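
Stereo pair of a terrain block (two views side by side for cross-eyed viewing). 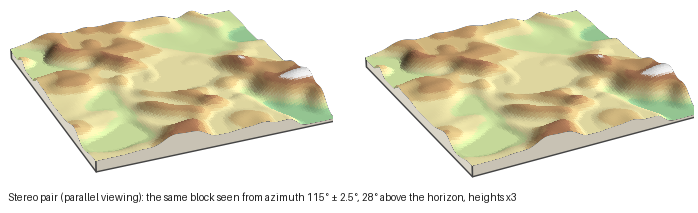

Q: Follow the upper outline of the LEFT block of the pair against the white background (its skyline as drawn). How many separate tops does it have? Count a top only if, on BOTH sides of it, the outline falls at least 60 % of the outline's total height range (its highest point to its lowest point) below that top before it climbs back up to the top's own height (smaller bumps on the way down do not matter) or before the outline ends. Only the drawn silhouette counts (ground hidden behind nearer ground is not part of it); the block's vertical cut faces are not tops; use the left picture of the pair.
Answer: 0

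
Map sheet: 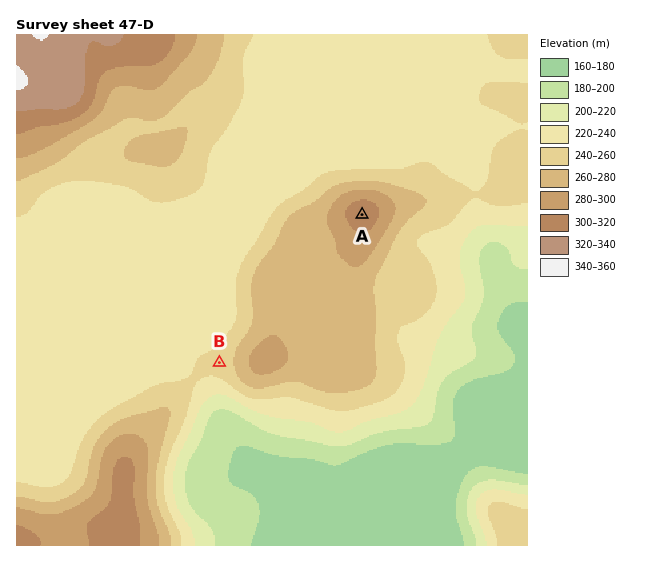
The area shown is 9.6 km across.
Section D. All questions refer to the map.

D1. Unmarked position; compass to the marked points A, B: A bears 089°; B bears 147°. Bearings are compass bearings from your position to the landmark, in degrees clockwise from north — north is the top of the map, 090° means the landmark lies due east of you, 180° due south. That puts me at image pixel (126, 219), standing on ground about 240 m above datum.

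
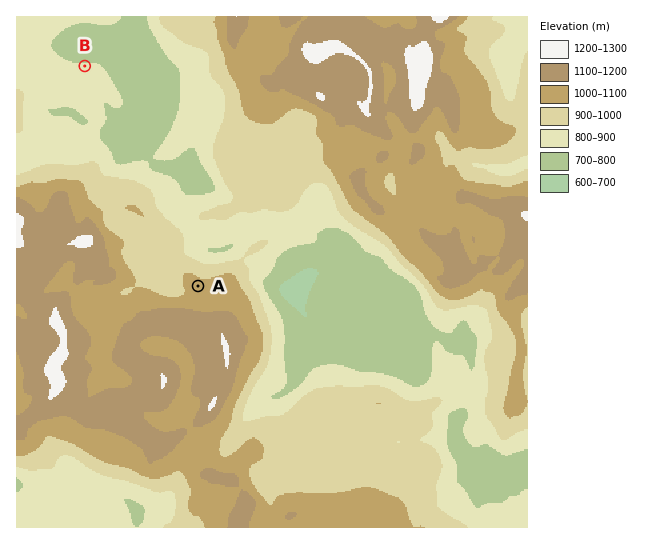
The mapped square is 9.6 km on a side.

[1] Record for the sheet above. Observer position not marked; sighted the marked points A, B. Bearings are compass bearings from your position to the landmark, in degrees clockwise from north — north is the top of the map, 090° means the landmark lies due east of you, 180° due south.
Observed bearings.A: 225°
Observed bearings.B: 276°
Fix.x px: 386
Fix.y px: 98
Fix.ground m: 1100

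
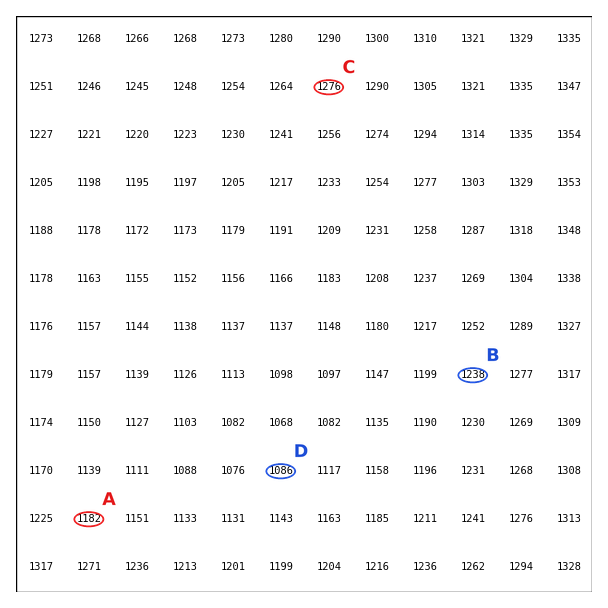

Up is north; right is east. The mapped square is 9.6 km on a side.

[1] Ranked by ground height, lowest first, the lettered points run D A B C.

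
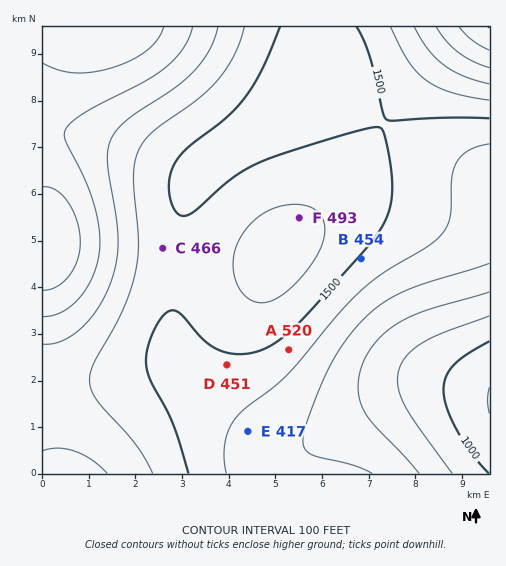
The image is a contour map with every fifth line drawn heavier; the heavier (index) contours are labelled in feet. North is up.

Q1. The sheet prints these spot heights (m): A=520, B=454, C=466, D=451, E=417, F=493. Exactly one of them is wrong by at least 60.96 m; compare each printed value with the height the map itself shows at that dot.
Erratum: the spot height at A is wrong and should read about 444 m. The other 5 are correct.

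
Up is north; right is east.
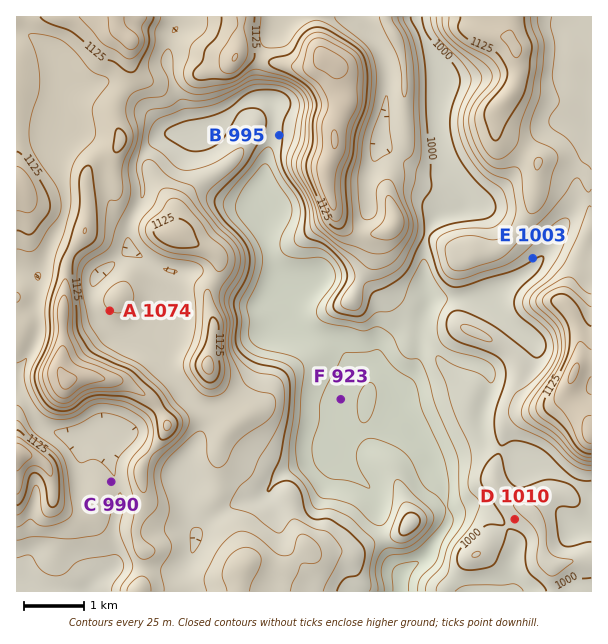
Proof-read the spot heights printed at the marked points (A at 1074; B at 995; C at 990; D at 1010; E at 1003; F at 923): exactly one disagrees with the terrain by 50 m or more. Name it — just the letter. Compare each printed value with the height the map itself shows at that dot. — C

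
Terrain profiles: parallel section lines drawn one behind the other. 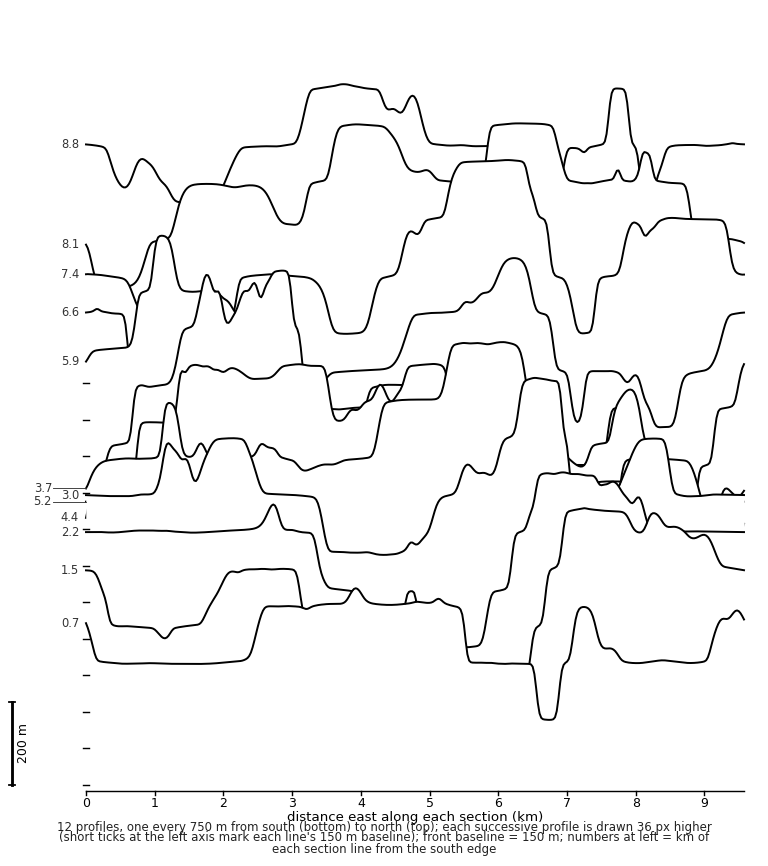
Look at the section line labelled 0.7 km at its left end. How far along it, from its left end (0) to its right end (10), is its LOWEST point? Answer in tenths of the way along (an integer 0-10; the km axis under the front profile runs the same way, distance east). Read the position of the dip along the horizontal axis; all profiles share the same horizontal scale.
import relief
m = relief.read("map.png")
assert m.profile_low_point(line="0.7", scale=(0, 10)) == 7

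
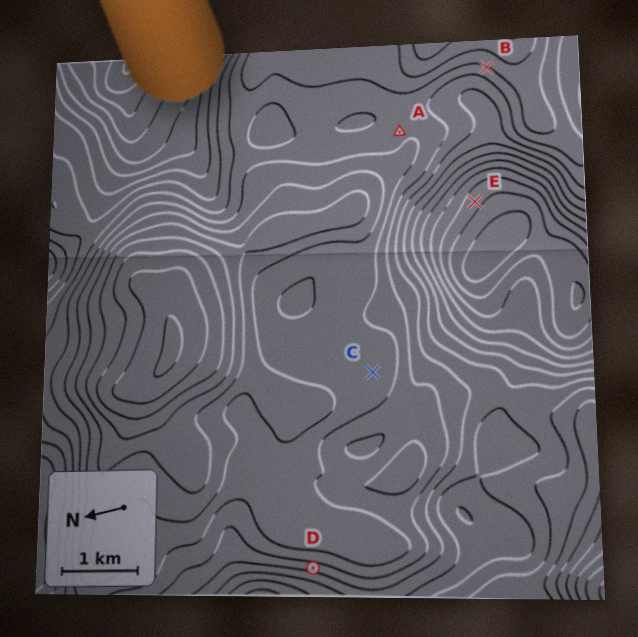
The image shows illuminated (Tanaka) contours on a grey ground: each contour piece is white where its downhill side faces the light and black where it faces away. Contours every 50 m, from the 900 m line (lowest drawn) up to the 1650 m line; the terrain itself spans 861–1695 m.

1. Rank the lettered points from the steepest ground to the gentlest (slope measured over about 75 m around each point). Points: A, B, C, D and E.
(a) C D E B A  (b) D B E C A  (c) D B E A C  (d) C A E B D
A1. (c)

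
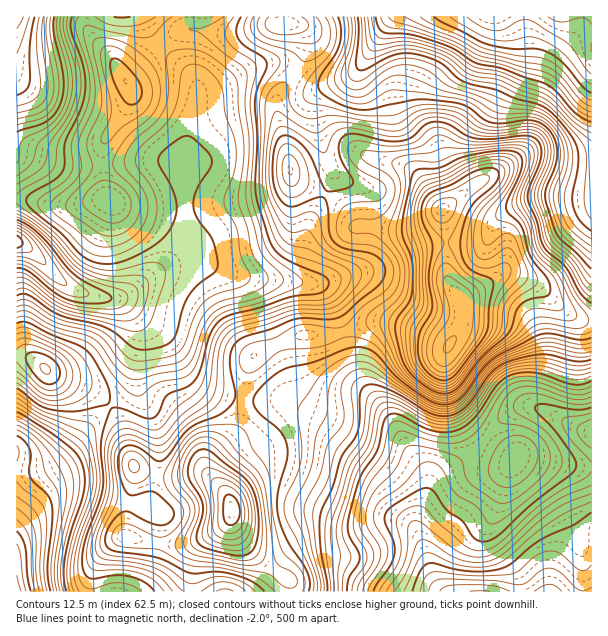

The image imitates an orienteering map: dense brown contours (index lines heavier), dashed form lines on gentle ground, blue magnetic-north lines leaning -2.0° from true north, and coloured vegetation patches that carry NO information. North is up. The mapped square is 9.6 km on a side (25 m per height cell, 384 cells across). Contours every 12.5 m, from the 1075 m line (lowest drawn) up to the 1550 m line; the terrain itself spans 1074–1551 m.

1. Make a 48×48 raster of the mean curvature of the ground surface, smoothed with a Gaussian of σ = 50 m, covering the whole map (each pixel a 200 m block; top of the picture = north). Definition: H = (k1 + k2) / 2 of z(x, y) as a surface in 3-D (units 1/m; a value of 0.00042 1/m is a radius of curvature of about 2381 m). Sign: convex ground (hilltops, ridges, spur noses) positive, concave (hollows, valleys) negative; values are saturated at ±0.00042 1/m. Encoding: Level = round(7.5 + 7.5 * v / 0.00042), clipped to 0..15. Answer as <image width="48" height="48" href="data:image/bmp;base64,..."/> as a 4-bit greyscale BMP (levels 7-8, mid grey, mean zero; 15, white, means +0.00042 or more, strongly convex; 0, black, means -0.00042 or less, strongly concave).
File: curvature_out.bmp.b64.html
<image width="48" height="48" href="data:image/bmp;base64,Qk32BAAAAAAAAHYAAAAoAAAAMAAAADAAAAABAAQAAAAAAIAEAAATCwAAEwsAABAAAAAAAAAAAAAAABEREQAiIiIAMzMzAERERABVVVUAZmZmAHd3dwCIiIgAmZmZAKqqqgC7u7sAzMzMAN3d3QDu7u4A////AGd53qZURXm4QSR67/x1VVZ2QzM0eqdnmmd5zaZERWiGRGiazthFiHiFRniIiIdnmld4rcl3eIiHaLuYm5VZy6qFR6u6hmZnmkZni97cy6q7qsyWeYVpqqqFWKvLllVnmlVWec/+yoi93cuGeZZmZ4hkaJm8uGVniXZWZ53adTNq3/x1aIdlRWZEeYeauXZmd3ZVZou3VkEUr/10RneHVFVViYd4qoZlZodlVGm3ZkQjn/xkVnioVGd2eId4mph2Z5h2VEeqZXh4z/pleImpVGiHZ4iImqmHiZmGUzbOtmnN7admiImoVGiHZ4mZqqmZmoh2REjv51net1RnmYmYZWd3ZniIqqmZqlVVVVn/xTjepTVomYiIiHZlVmZnmqqpmCNXhmndgyfOpmeJmHeKuWRFVmVWiruoZTV4l1epUzaal4iIiHebuUI1ZmVFeal1Q1iYmGaHRFZ3eIh3d3ibtzAkeYYzVmVDRlq5iHd2VndmeIdnd4iZliAlnchCNDM0elrcmImHeZhmaJhmeIh3ZCNHz/pBIzNXq2v+mJmHiqhmeZl2eIh1Q0aL//xAATRoqp3+qJl1eIZWirqHZ4h1RGi+//1gATVomt78mZhlVlRGm8uod3iHVWit//+lNFVnm+2oiqllZlRHrMy6mZmZdmaL3e/rqpZXrNp2irqHd2VXrLuqvMu6mHiau73t3Kdovtl3mph3eHZXmqmZvcuZqpmpiKzJiHeL7tqHZUM1eYdmeHZnmoZoqodlV6y2RFet2+yDAAATaZh2ZlRFZUI2mHVEet64ZVi9lftAATVUV4h3ZUREQzI0ZlQ2v9uqqYrMcvgAOKqXVnd3dlVURWUzRUM237ZozLzcg7ICrcqYdnd3d3d3iHZlVEM2vaQlvaiahBAXzLqYd3d3d3eJuXiqhmZmmpYkrZQ2dQB6qZmZh3d3dmZ6yWjNuYiImac0nsYjVSjLmImqh3d3dlVquEasuXaKy6czjulTRc7sqZm7l2d3d2V6t0WKmGR8/shDWahTRe7LuqvLl2d3iHaLyWeIh0Jc/9uFVEQzVqmIiau6hmd3d2aM7Id2ZTFKy87sp0IjVndlZ4mHZmd3dkWN/IZVVVR6dY7//YZVVlVVVohlVnd3ZUR9/HVGmqvKUlrv/9qHZXd3iap1Vmd3dUN9/HRq3cu4ZWaL//64ZrmJq7uXVWZ3dkR96WWN2oZXm5VFi//YeLl4mquodmZ3dkSMt1asp2NI3aYxJs/IeHZFiZmaqHZnh1ashWiZdmVqy6hTJIuWVVQ0aIiaunZndlfMhWiGRXdoh5qGZnmGQ1Q0Z4iruoZmdlfNlmdkRphmVXiJmHiYVFVFZ4q7qXZmZlWbqXZCN6qHd2Z6uGiYZGZmZ5zaiHZVZmRXiZhSFay6u5Zpp2eYZGZmaL3Id3Zmd3VEV6umInzMzLdWZVeHZmZmi92nZ3iIiYh3ZpzaUUm6mIZERGh2d1Z4zrh3eJqpmZvMuqzcgyV2VVVEVoh2iVeL/5VXiKu5iJz//tzMlSNDI0RVaJhnmw=="/>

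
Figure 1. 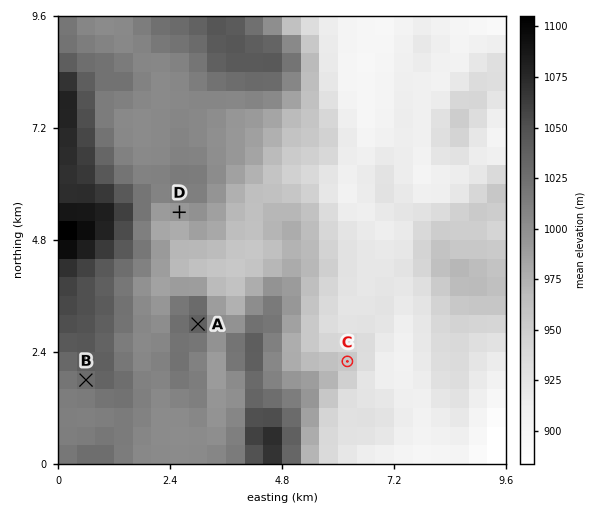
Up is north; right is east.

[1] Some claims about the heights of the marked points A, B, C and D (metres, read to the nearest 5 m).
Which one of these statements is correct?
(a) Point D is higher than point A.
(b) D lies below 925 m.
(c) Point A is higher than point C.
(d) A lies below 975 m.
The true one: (c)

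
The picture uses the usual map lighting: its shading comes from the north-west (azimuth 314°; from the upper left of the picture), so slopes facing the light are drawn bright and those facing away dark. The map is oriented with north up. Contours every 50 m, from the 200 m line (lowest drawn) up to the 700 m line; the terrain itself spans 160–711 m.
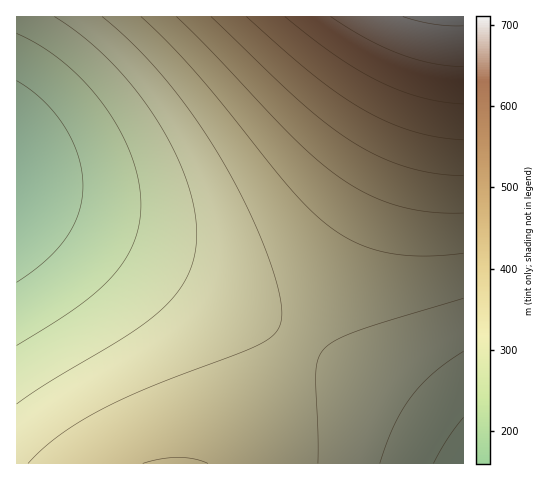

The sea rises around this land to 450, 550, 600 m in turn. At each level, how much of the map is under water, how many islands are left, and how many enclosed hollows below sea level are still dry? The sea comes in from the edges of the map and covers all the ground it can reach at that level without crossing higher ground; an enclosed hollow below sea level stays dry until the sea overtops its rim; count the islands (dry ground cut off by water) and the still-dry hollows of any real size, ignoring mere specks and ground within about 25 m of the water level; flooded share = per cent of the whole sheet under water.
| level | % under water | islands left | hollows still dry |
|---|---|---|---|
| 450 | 82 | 0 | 0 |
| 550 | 91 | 0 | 0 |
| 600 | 95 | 0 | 0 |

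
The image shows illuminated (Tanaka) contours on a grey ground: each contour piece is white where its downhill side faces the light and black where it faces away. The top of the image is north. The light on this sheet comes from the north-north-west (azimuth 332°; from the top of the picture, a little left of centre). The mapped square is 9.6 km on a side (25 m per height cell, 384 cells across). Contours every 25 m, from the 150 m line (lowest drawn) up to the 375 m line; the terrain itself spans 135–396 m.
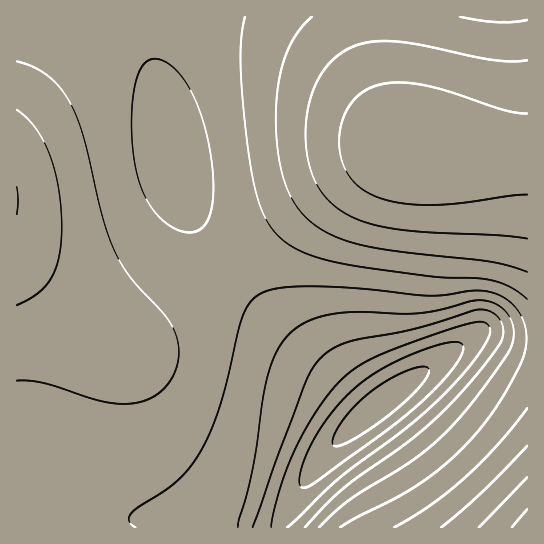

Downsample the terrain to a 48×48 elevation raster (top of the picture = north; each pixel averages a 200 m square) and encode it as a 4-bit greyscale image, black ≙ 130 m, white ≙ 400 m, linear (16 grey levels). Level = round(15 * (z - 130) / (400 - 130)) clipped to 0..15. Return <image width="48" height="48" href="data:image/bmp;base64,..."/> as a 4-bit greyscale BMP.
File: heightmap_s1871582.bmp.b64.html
<image width="48" height="48" href="data:image/bmp;base64,Qk32BAAAAAAAAHYAAAAoAAAAMAAAADAAAAABAAQAAAAAAIAEAAATCwAAEwsAABAAAAAAAAAAAAAAABEREQAiIiIAMzMzAERERABVVVUAZmZmAHd3dwCIiIgAmZmZAKqqqgC7u7sAzMzMAN3d3QDu7u4A////AJiIiIiIiIiIiId2VERFZ4iJmaqqu8zd3piIiIiIiIiIiId2VENEVniIiZmqq7zN3pmIiIiIiIiIiId3ZUMzRWd4iImZqrvM3ZmIiIiIiIiIiId3ZUMzNFZ3eIiZmqu8zZmYiIiIiIiIiId3ZkMyM0Vmd3iImaq7zJmZmIiIiIiIiIh3ZlQyIjRWZ3eIiZqrvJmZmZmZmZiIiIh3dlQyIiNFVmd4iJmqu5mZmZmZmZmYiIh3dmVDIRIzRWZ3eImaq5mZmZmZmZmZiIh3dmVDIRESNFVnd4iZqpmZmZmZmZmZmIh3dmVUMhERI0VWZ3iJmpmZmZmZmZmZmIiHdmZUMhEAEjNFZ3iJmZmZmZmZmZmZmYiHdmZVQyEQARI0VneImZmZmZqqqpmZmYiHd2ZVRDIRABEjRWd4iZmZqqqqqqqZmYiHd2ZVVEMiERESNFZ4iaqqqqqqqqqZmZiHd2ZlVUQzIRESI0VniKqqqqqqqqqpmZiId2ZlVVRDMiIRI0VneKqqqqqqqqqpmZiId3ZmVVVURDMiIjRWeKqqqqqqqqqpmZiId3dmZlVVVUQzMzNFeKqqqqqqqqqZmZiIh3d2ZmZmZVVUQzNFaKqqqqqqqqqZmZiIh3d3dmZmZmZmVURFeLu6qqqqqqmZmZiIiId3d3d3d3d3ZmVmibu7qqqqqpmZmZiIiIiId3d3iIiIh3d4mbu7uqqqqZmZmZiIiIiIiIiIiImZmYiZmru7uqqqmZmZmYiIiIiImZmZmZmZmZqqqsu7uqqqmZmZiIiIiZmZmZmaqqqqqqq7u8u7uqqpmZmYiIiJmZmZqqqqqru7u7u7u8y7uqqpmZiIiIiJmZmqqqu7u7u7zMzMzMy7uqqZmYiIiIiZmZqqu7u8zMzMzMzMzMy7uqqZmYiIiIiZmaqru8zMzd3d3d3d3cy7uqqZmIiIiIiZmqq7vMzd3d3d3d3d3cy7uqqZmIiIiIiZmqu7zN3d3u7u7u7d3cy7uqmZiIiIiIiZmqu8zd3u7u7u7u7u7sy7uqmZiIiIiIiZqru8zd7u7u7u7u7u7sy7qqmZiIiIiIiZqrvM3d7u7////u7u7su7qqmZiIiIiIiZqrvM3e7u/////+7u7su7qpmYiIiIiIiZqrvM3e7u/////+7u7ru6qpmYiIiIiImZqrvM3e7u/////u7u7ru6qpmYiIiIiImZqrvM3e7u////7u7u7ruqqpmYiIiIiImZqrvM3e7u7u7u7u7u7rqqqZmYiIiIiImaqrvM3d7u7u7u7u7u7aqqmZmYiIiIiImaqrvM3d3u7u7u7u3d3aqqmZmIiIiIiJmaqrvMzd3e7u7u3d3d3aqpmZmIiIiIiJmaqru8zd3d3d3d3d3d3ZmZmZmIiIiIiJmaqru8zN3d3d3d3dzMzJmZmZiIiIiIiZmaqru7zMzd3d3MzMzMzJmZmYiIiIiIiZmaqqu7zMzMzMzMzMzMzJmZiIiIiIiIiZmaqqu7u8zMzMzMy7u7u4iIiIiIiIiIiZmZqqq7u7vMzLu7u7u7uw=="/>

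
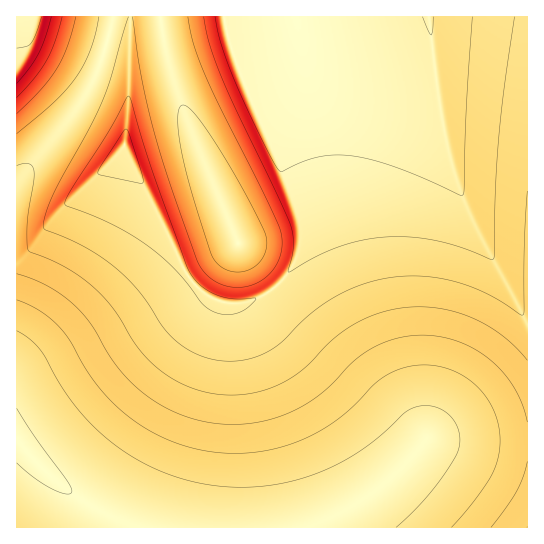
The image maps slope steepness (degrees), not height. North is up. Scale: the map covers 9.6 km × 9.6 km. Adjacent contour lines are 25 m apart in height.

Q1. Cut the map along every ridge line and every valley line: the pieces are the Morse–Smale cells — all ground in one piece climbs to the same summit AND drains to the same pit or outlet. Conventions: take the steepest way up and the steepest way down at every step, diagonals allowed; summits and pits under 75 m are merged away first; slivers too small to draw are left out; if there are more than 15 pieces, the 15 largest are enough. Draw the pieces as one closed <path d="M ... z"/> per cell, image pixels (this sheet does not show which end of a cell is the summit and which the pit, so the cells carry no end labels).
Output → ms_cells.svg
<path d="M527 16l-413 0-11 42-15 33-24 35-48 59 0 254 15 18 40 36 42 24 5 11 189 0 40-19 22-13 18-15 39-40 101 0z"/><path d="M461 440l-35 1-39 40-18 15-22 13-39 18 219 1 1-86z"/><path d="M113 16l-97 1 1 167 47-58 24-35 15-33z"/><path d="M17 440l0 88 100-1 0-4-4-6-26-13-37-28z"/>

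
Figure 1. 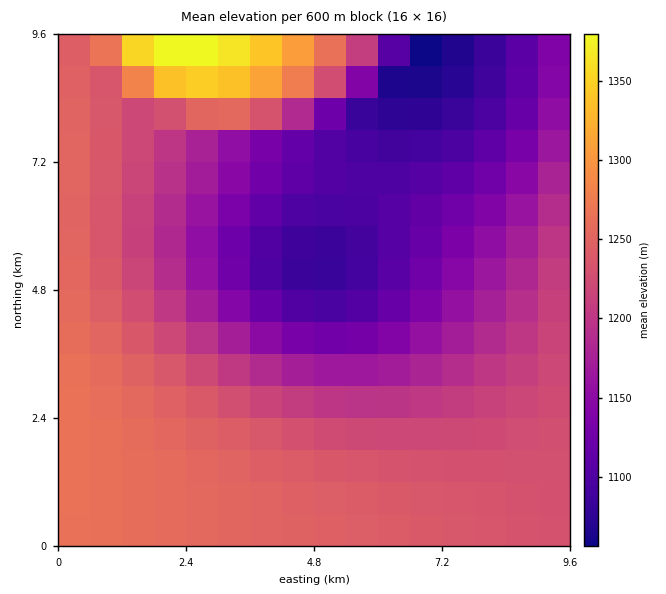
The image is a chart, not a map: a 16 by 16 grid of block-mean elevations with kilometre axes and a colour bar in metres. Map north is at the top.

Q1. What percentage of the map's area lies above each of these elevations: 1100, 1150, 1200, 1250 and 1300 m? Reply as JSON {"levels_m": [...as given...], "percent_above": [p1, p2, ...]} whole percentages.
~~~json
{"levels_m": [1100, 1150, 1200, 1250, 1300], "percent_above": [89, 71, 54, 20, 4]}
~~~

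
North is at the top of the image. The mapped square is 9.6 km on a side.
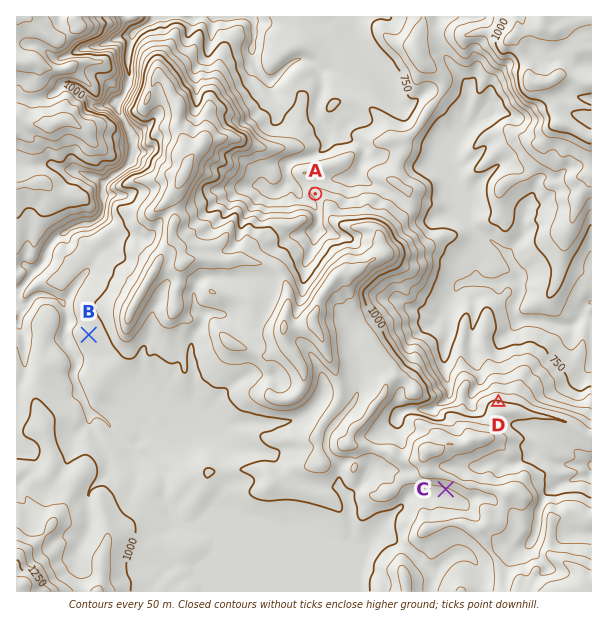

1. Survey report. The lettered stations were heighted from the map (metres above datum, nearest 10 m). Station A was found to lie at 870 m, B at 980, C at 1040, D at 1010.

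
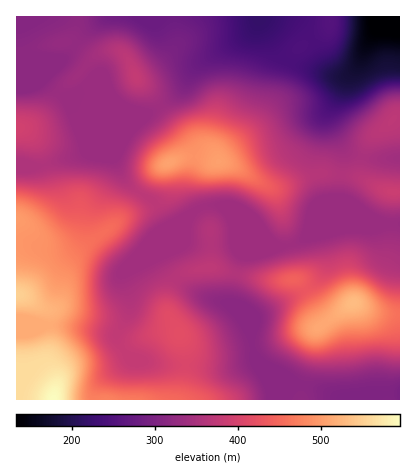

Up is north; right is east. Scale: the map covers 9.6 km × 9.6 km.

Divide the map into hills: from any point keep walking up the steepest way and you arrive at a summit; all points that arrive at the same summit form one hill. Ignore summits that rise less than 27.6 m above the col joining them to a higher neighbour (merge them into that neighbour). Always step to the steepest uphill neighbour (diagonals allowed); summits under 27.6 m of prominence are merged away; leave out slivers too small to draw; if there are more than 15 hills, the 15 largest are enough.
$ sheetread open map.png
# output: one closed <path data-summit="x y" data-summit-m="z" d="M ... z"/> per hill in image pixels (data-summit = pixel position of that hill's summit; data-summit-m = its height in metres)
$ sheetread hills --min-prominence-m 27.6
<path data-summit="54 400" data-summit-m="595" d="M218 205l-16 2-8 4-48 51-23 12 0 6 6 16 0 14-4 10-9 14-56-9-44 0 0 75 384 0 0-7-36 1-24 4-22-9-20-5-12-9-24-12-7-7-4-20-19-32 3-28 7-21 20-8 17-1-9-6-12-18z"/><path data-summit="168 162" data-summit-m="507" d="M262 16l-3 2-3 8-10 9-48 30-15 23-9 9-26 17-20-5-36-15-22 0-6 1 0 3 43 44 19 40 30 22 12 21 20-7 14-11 16-2 36 15 18 21 6 5 10 0 50-22 46 0-26-18-18-8 3-44-11-26-3-16 20-38-15 2-50-17-6-7-15-24-2-4z"/><path data-summit="354 302" data-summit-m="531" d="M400 224l-62 0-50 22-26 1-20 8-7 21-3 28 19 32 4 20 7 7 24 12 12 9 14 3 28 11 12-3 48-2z"/><path data-summit="16 294" data-summit-m="551" d="M102 137l9 21-1 12-9 20-18 20-6 26-11 10-14 3-30-7-6 0 0 83 44 0 56 9 9-14 4-10 0-14-6-16 0-6 23-12 43-44-21 7-12-21-30-22-19-40z"/><path data-summit="136 76" data-summit-m="380" d="M260 16l-152 0-20 14-9 8-8 14-9 8-36-4 14 14 3 8 21 18 6-2 22 0 36 15 20 5 26-17 9-9 15-23 48-30 10-9z"/><path data-summit="16 128" data-summit-m="395" d="M22 53l-6 3 0 108 26 2 42-14 1-6-17-44-6-8-19-16-3-8z"/><path data-summit="394 192" data-summit-m="387" d="M336 134l7 20-3 44 18 8 24 17 18 1 0-66-28 1-16-4-13-9z"/>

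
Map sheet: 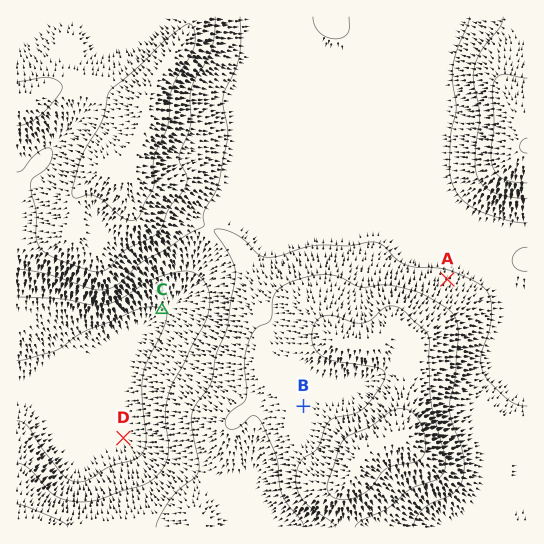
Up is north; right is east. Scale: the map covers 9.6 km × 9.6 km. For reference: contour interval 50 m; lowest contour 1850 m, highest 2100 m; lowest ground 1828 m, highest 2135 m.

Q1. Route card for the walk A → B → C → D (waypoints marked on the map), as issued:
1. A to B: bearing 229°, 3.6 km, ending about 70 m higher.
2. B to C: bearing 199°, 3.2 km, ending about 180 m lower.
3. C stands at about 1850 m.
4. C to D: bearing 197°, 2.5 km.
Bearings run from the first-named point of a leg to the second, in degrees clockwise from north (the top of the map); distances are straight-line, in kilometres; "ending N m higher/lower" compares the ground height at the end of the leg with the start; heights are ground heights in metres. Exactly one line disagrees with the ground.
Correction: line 2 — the bearing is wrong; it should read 304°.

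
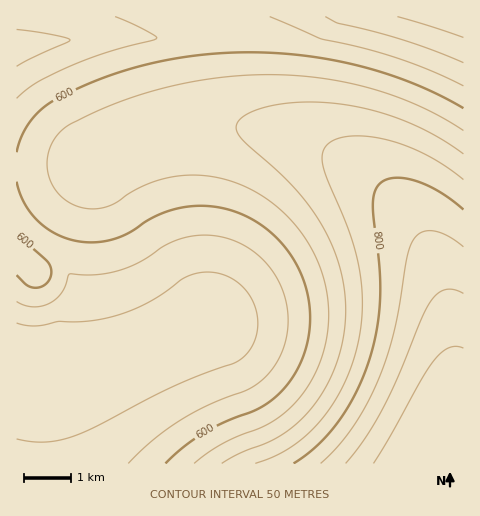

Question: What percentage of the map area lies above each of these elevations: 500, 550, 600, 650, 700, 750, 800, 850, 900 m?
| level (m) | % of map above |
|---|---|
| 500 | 86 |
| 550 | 71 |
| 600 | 57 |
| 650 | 43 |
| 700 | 27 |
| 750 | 20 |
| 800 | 14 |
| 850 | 9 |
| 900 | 6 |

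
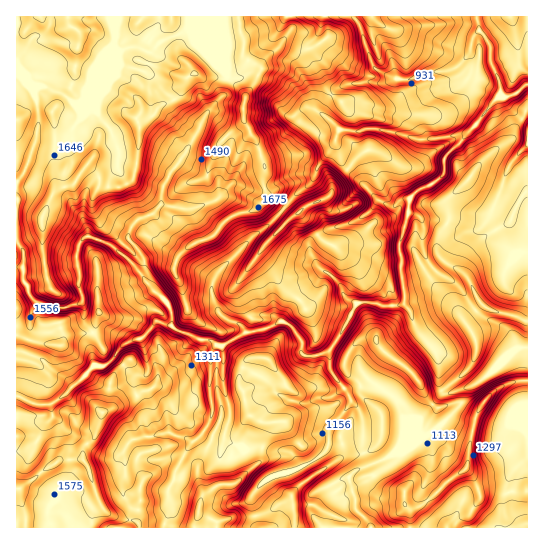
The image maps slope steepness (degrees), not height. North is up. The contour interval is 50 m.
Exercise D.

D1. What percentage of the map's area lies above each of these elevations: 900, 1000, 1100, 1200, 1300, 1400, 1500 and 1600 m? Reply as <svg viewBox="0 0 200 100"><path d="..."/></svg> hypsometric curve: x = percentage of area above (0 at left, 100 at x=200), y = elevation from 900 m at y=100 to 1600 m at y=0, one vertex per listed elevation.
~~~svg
<svg viewBox="0 0 200 100"><path d="M190 100l-17-14-19-15-32-14-21-14-24-14-21-15-19-14"/></svg>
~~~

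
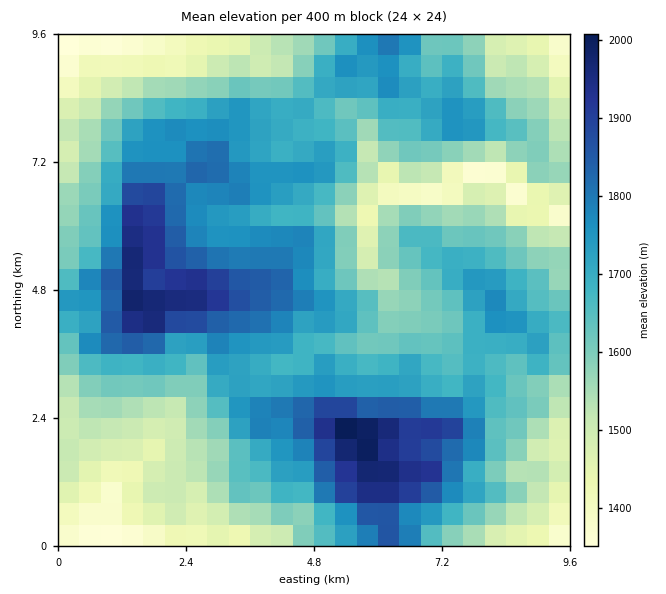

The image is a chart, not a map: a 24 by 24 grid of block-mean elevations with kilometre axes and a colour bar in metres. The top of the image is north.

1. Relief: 1330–2040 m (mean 1650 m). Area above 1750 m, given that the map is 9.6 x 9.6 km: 24.6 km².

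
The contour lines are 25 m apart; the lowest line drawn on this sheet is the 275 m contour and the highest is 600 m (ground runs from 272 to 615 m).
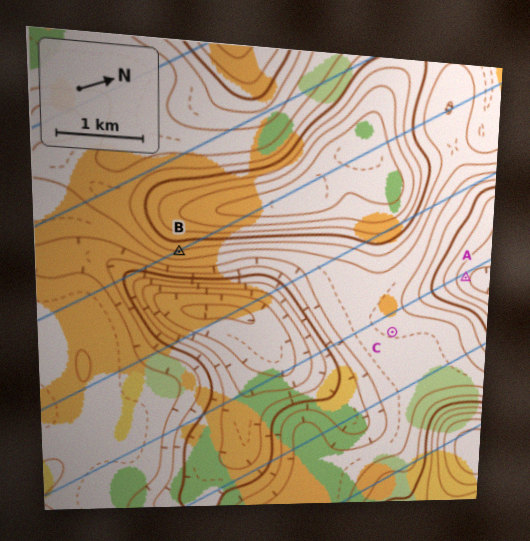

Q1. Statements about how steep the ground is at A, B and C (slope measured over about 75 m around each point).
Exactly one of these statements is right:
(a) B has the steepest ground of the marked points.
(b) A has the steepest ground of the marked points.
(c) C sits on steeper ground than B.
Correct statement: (a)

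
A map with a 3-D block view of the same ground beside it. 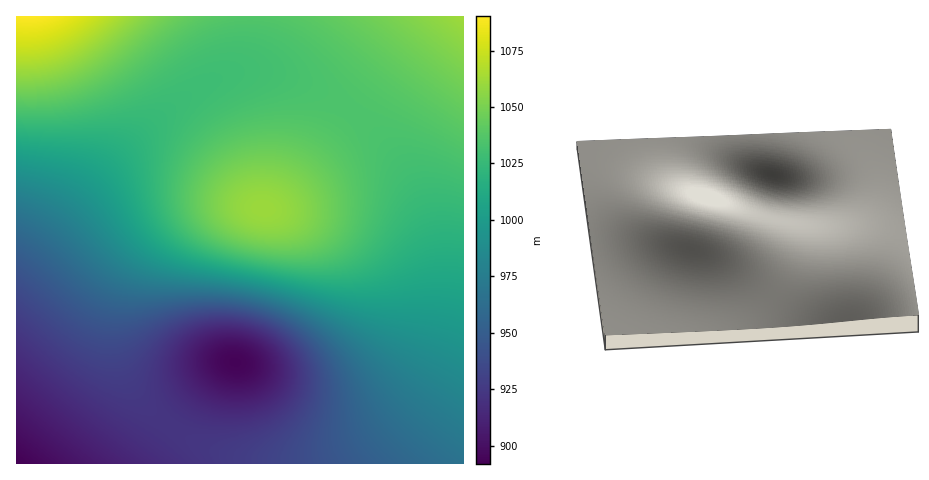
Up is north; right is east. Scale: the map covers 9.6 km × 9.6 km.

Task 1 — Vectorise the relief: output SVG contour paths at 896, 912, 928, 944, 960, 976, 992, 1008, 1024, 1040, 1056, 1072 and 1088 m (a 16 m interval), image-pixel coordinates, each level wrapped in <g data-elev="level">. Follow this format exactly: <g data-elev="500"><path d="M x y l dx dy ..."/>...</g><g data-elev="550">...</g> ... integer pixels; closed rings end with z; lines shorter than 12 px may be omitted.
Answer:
<g data-elev="896"><path d="M17 445l22 18"/><path d="M232 374l-5-2-5-4-2-6 0-5 4-3 5-3 7 0 6 2 7 7 1 8-7 5z"/></g><g data-elev="912"><path d="M234 406l-17-2-15-7-11-9-8-12-2-13 3-12 8-10 12-7 10-3 11-1 24 3 10 4 10 7 7 7 5 9 2 8 0 9-4 8-5 7-8 6-10 5-11 3z"/><path d="M17 377l56 45 54 41"/></g><g data-elev="928"><path d="M17 317l39 31 22 15 21 11 17 4 9-1 7-4 22-27 13-12 13-8 14-5 21-4 22 1 21 6 19 9 15 12 9 15 5 15-2 16-6 14-10 12-42 34-3 5 0 7"/></g><g data-elev="944"><path d="M17 268l58 44 14 7 14 5 10 2 12-1 56-15 35-3 20 1 19 4 18 7 16 8 13 9 10 11 8 11 6 14 4 25-4 45 2 11 5 10"/></g><g data-elev="960"><path d="M17 230l28 17 46 36 24 12 24 4 61-2 34 2 35 8 32 14 20 14 16 16 14 20 19 39 9 15 16 17 26 21"/></g><g data-elev="976"><path d="M17 198l23 10 19 11 15 12 34 31 11 8 13 6 26 7 60 5 33 5 33 9 30 13 35 21 58 48 56 39"/></g><g data-elev="992"><path d="M17 172l38 11 22 11 17 14 33 40 13 10 14 7 24 7 68 11 41 10 91 32 57 18 28 11"/></g><g data-elev="1008"><path d="M17 148l59 9 14 4 11 6 8 7 7 8 20 39 12 16 18 14 23 10 125 27 34 6 31 0 55-9 15 1 14 3"/></g><g data-elev="1024"><path d="M17 125l37 2 69-5 11 1 9 3 6 6 4 9 2 45 3 18 5 13 8 12 12 12 17 9 23 8 33 7 55 8 18 0 17-2 15-6 13-8 33-33 14-10 10-4 9-1 23 4"/></g><g data-elev="1040"><path d="M274 255l18 1 15-2 13-3 10-5 9-8 6-10 4-12 1-14-1-14-5-14-7-13-9-10-12-9-12-5-16-4-15-1-16 1-16 4-14 6-13 8-11 10-8 12-5 13-2 13 2 10 4 11 7 8 9 8 12 6 16 6z"/><path d="M17 102l18 1 20-2 20-5 20-8 25-14 56-41 29-16"/><path d="M309 17l25 16 68 52 61 42"/></g><g data-elev="1056"><path d="M264 231l16 0 12-6 6-8 0-11-6-12-11-8-14-5-15 1-10 4-8 7-4 8-1 8 5 8 7 6 10 5z"/><path d="M17 79l14 0 15-2 29-10 27-17 41-33"/><path d="M426 17l37 29"/></g><g data-elev="1072"><path d="M17 52l19 0 20-6 21-11 26-18"/></g><g data-elev="1088"><path d="M17 20l16 1 19-4"/></g>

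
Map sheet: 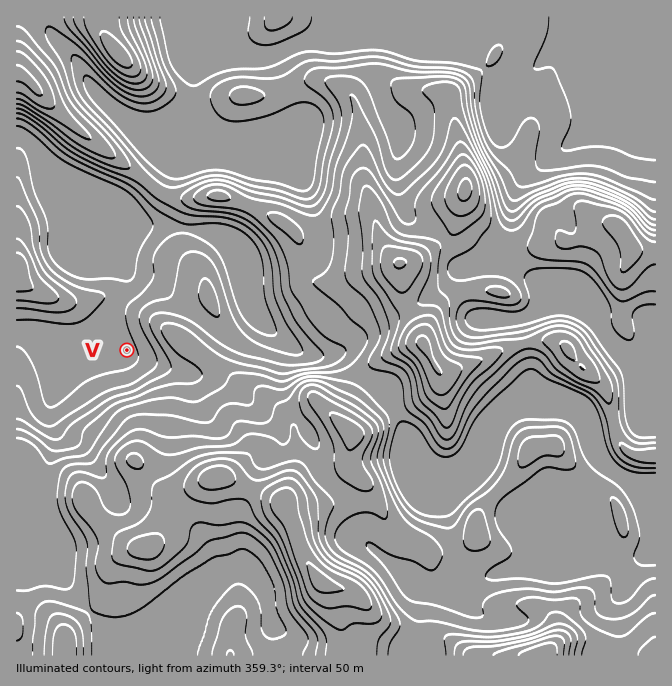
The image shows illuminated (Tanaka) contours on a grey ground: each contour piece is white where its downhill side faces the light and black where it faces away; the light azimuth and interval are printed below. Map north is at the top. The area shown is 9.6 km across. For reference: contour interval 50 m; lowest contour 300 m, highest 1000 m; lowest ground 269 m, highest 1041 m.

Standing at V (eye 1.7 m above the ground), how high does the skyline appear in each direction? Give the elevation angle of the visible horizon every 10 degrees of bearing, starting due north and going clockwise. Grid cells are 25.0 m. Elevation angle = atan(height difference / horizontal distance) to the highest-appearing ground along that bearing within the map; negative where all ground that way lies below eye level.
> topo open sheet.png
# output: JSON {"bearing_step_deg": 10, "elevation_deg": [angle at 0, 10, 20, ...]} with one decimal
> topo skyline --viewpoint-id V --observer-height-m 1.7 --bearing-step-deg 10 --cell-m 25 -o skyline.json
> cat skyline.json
{"bearing_step_deg": 10, "elevation_deg": [4.3, 3.6, 6.3, 9.1, 11.7, 13.7, 15.0, 15.3, 14.5, 12.7, 10.5, 8.8, 9.3, 11.2, 12.7, 13.8, 14.6, 14.9, 14.6, 12.3, 9.6, 6.7, 6.4, 6.1, 2.8, 2.1, 1.4, 0.5, -0.1, 1.5, 5.3, 5.1, 2.3, 1.2, 4.3, 3.7]}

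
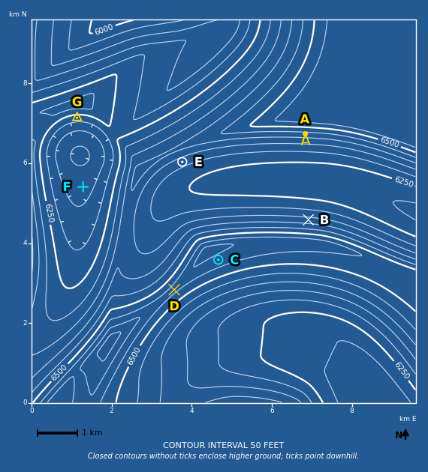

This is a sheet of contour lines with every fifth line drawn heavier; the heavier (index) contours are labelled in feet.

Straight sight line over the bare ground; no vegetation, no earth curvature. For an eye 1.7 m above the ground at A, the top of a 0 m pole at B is in view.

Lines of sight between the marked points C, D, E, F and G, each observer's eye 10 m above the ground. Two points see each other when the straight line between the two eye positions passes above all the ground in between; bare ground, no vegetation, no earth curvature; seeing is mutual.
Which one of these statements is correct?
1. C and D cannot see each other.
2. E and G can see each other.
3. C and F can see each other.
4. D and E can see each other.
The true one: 4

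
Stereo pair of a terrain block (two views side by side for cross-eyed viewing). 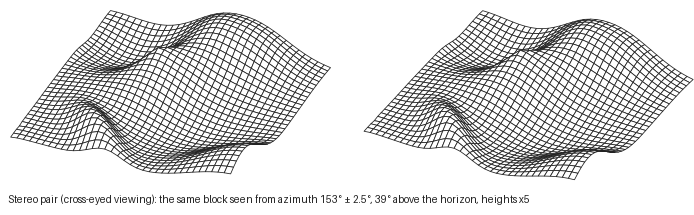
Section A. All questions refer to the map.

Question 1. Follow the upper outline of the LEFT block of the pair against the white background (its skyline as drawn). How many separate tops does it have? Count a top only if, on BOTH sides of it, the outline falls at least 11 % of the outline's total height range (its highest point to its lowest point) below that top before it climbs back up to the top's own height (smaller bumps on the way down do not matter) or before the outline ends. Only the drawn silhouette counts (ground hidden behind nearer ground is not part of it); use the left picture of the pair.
2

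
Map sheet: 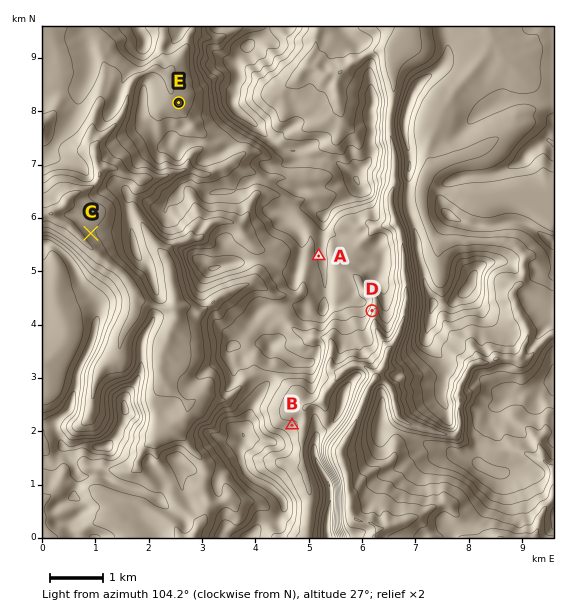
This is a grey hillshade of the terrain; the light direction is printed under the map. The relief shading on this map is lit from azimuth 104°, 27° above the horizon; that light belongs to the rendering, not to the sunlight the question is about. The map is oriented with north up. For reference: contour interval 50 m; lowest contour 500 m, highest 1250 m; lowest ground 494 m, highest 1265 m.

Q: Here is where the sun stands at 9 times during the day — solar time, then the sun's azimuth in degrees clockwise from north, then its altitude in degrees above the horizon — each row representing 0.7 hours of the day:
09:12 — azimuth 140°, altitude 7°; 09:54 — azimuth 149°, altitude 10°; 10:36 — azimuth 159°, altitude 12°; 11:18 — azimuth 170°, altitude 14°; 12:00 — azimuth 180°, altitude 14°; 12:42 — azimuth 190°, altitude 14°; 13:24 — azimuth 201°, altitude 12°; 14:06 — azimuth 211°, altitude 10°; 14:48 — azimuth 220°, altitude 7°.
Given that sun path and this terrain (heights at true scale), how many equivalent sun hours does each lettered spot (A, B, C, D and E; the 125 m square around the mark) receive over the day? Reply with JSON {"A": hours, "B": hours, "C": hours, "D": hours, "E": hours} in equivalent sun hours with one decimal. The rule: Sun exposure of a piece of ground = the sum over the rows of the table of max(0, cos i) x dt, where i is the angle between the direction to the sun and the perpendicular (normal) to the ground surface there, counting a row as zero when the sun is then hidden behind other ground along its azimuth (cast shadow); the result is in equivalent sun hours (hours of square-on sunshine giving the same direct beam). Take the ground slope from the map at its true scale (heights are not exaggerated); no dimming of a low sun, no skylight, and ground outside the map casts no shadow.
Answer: {"A": 1.6, "B": 0.4, "C": 1.0, "D": 2.4, "E": 0.9}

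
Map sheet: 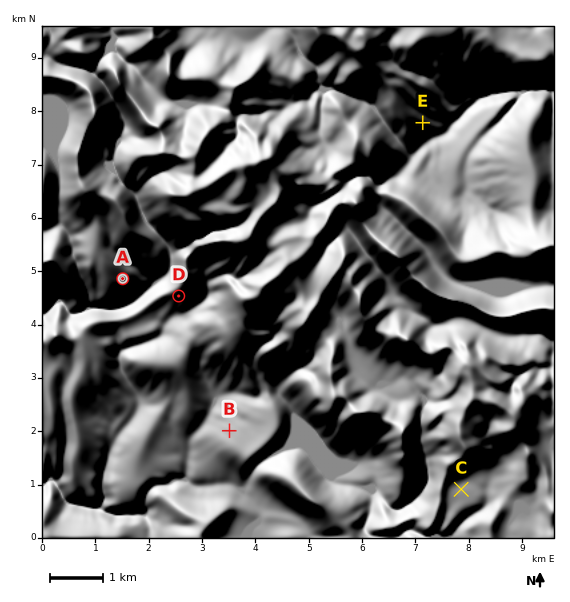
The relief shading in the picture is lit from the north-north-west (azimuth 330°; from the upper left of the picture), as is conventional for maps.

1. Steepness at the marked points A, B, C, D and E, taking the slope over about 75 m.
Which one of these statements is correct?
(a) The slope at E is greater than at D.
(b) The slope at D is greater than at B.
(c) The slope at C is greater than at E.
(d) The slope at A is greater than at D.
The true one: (b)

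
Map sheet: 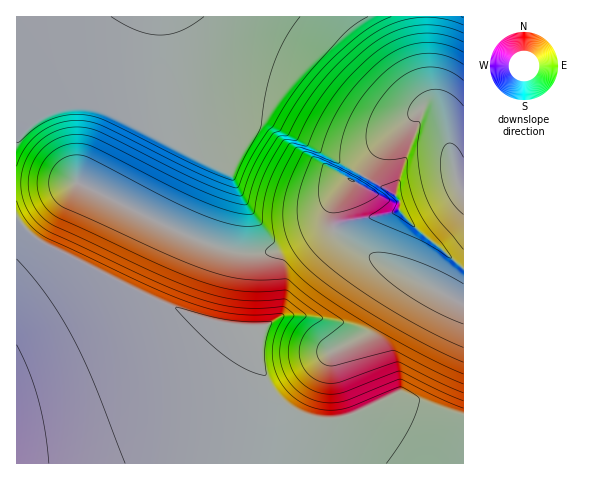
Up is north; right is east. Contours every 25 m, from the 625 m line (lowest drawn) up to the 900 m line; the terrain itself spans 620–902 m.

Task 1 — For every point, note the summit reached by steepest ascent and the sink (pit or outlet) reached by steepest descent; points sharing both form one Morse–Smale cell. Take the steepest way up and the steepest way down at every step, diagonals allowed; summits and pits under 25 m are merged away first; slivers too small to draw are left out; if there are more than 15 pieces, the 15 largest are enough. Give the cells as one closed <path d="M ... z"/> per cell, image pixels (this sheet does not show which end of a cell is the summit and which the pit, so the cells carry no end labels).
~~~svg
<path d="M17 218l0 246 253-1 4-71-6-8-7-17-4-39-44-6-56-21-114-57-11-9z"/><path d="M332 205l-7 18-6 7-41 20-13 3-24 0-21-5-28-10-28 64 17 9 32 11 44 6 3 33 8 23 16 19 22 13 16 4 19-2 20-6 25-13 25 3 52 14 1-112-82-42-34-20-17-18z"/><path d="M161 16l-145 1 0 166 61 0 113 55 29-69-27-21-14-24-11-46z"/><path d="M426 16l-260 0-1 6 4 25 7 23 10 19 13 12 16 9 14 5 36 5 97 54 17-26 40-38 5-2 7 2 7 7 6 9-3-14-10-17-2-10z"/><path d="M165 16l-3 1 2 45 5 29 9 33 14 24 27 21-28 68 43 15 31 1 13-3 41-20 6-7 8-22 14-20 8 2 6-9-96-54-36-5-14-5-16-9-13-12-12-25-6-23z"/><path d="M77 183l-60 1-1 33 16 18 11 9 121 59 27-65z"/><path d="M274 393l-4 52 1 19 193-1 0-46-3-2-61-15-14-1-40 18-24 3-27-8-11-9z"/><path d="M425 108l-12 7-34 33-18 26 34 19 5 8-1 8 2 4 20 20 42 35 1-76-5-4-3-9-11-49-7-13z"/><path d="M362 175l-7 8-6-3-12 16-7 18 0 7 3 8 15 13 21 13 77 41 17 7 1-34-43-36-20-20-2-4 1-8-5-8z"/><path d="M463 16l-36 1 0 39 3 35 14 32 12 56 6 12 2-1z"/>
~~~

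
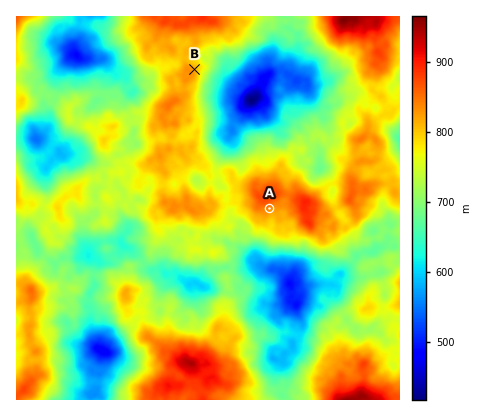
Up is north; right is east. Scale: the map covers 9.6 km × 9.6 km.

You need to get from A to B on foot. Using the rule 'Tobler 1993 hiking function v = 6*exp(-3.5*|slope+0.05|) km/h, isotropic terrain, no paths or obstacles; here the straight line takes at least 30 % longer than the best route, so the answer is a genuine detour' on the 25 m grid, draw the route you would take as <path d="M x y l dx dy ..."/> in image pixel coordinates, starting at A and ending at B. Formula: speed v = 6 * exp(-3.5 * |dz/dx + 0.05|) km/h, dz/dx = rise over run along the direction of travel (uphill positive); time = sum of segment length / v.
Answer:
<path d="M270 208l-8 4-6 0-2-2-8-6 0-2 0-4-2-4-6-4-4-2-8-8-2-2-2-2-4-4-16-32 0-20-6-10 0-10 0-2 0-26-2-2"/>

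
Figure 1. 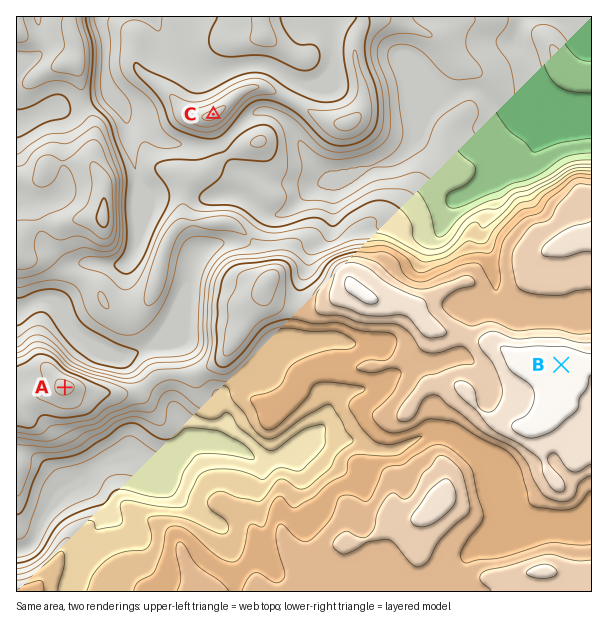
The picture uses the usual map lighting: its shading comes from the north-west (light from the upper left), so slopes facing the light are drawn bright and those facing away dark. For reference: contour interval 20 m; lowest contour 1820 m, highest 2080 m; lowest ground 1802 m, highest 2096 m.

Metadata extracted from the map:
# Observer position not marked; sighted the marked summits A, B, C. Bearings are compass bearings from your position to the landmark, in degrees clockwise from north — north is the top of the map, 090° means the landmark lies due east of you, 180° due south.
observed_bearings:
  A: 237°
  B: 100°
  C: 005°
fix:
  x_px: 197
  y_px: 301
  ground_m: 1915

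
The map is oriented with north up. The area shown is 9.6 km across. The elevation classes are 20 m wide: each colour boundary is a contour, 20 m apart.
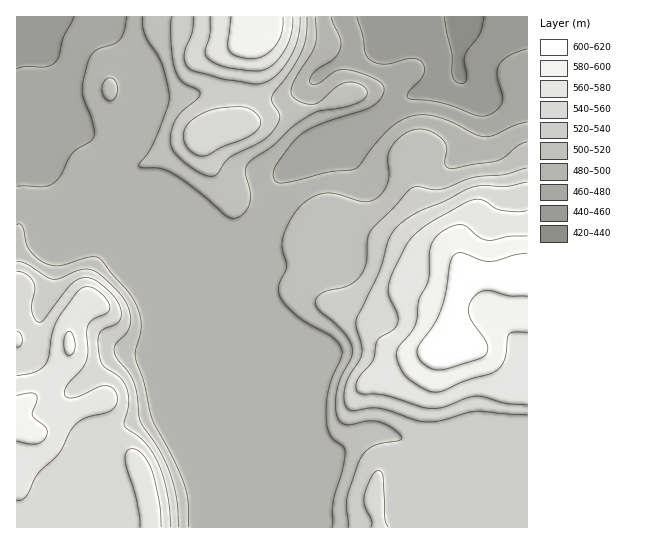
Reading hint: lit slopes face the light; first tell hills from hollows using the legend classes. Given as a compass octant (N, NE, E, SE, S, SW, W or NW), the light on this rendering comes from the NE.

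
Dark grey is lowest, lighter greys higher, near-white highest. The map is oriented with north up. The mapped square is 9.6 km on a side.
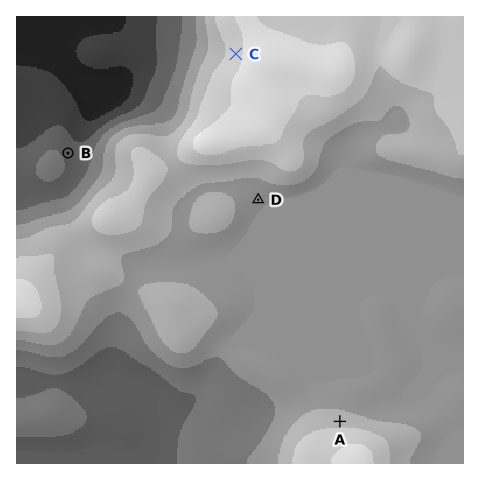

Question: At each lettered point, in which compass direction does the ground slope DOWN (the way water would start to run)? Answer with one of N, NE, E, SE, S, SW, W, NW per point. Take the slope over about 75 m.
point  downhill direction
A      N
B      NE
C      W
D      SE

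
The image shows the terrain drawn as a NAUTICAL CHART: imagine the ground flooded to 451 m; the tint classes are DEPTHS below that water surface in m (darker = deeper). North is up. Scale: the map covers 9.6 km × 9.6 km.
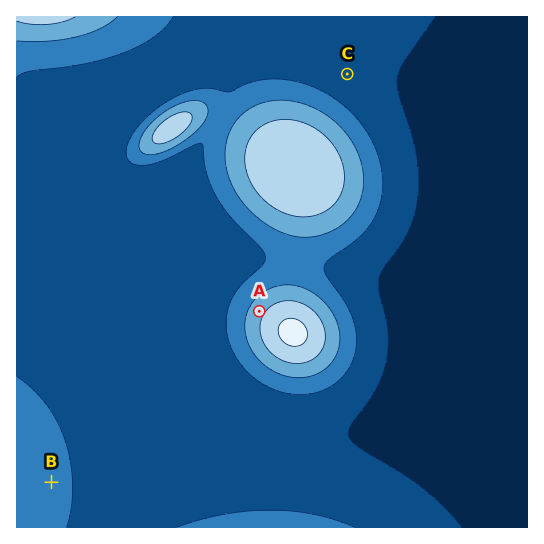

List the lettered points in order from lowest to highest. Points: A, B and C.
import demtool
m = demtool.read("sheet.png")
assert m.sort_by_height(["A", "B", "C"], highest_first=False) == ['C', 'B', 'A']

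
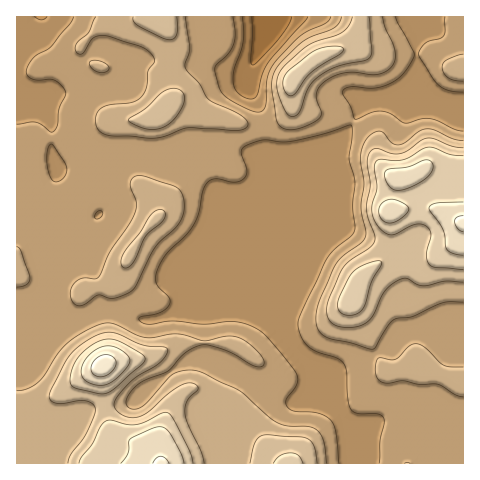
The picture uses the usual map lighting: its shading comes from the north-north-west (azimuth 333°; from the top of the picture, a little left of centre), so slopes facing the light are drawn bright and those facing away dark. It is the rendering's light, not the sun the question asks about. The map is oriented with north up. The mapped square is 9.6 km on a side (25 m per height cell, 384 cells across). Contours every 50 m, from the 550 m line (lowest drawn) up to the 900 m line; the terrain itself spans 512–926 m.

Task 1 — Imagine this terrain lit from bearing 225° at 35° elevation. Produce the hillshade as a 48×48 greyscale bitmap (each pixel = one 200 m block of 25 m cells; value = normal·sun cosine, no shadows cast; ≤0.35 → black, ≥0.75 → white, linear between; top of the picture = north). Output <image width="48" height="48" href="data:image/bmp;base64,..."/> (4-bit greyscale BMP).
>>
<image width="48" height="48" href="data:image/bmp;base64,Qk32BAAAAAAAAHYAAAAoAAAAMAAAADAAAAABAAQAAAAAAIAEAAATCwAAEwsAABAAAAAAAAAAAAAAABEREQAiIiIAMzMzAERERABVVVUAZmZmAHd3dwCIiIgAmZmZAKqqqgC7u7sAzMzMAN3d3QDu7u4A////AIiZqpiIiZmXUhNoiaqZh1QjV4mqqHeIiIiZmZiZmZmXQhNoiZqYdlMjV4mqqHeIiJmZmZmqmIiGMRR4iJmGVEMjaImqmHiIiJmZmZqpdVVlITaIiJhkMzM0eJmZmIiIiJmamaqoQSRVMkeIiIdTNERGeZmZmYiImZqqqqunMTVmVGiZmHZEVmZniaqqqZmZmZmru7zJZFd3ZnmZh2VWd4eImqqqqpmaqoiau83rhniYd4iHZUVoiIiImqqqqqqqqneJq97sl4mph3ZURGiZiIiJmqqqmamZmYiJq97bh4mqh1Q0V6uod3iJmqqpmZmYiIiZqruoZniIh2Vnm8uGZ3iZq7qYiZiIiIiZmZh1MzRXd4ibzKhUZ4mru7qYiIiIiIiZmHZCAAE1Z4mqqXRFeJu8zLqIiIiIiIiIiHZCAAE0VVZ3dURXiazMzLqIiIiIiIiZmYdTESRWVEVWVVV4mazN3LmIiYiIiJmZmph2VWiIdmZ3ZmeIiavN3Kl4iZmIiJmZqqmYiJmYiIiIiIiIiJvNy5dnmZmZmamZqpmZmamHeIiIiIiIiJq7uoZnmqqZmpmZmZiZqpdmeIiIiIiIiJmqqYZomqqqu4iIiIiKqoZneIiIiIiIiJmqqYd4mqu7zId4iIeKuoZniIiIiIiIiImqqYeIiau7zHd3eHeKqoZniIiIiIiIiImamHd4iKvMzHd3d3eJqYdniIiIiIiIiImZh2d4eJu7vHd3d3iJmYd4iIiIiIiIiIiIh3iqiJq7vGd3eIiJmZiIiIiIiIiIiIiIiJztqavMzGd3iIiImZmYh3iIiIiIiIiIic/+uqzdy3eIiIiJmqqYdmeIiIiIiIiImu/9mavLmIiIiIiJmrqXZVaIiIiIiIiImt/Zd4mYZZmIiIiJq7qHVVaImZmZmZmIms25iIiHZpmIiIiZq7l2VWeJmZmZmZmZms3cqZiIiIh4iIiZqpdVZniZqYiJmZiZmt/8qIiIiXd4iZiJmXZmd4iamHeIiIiJm+/ZVXh3iGZ4mZmZmHd3iImZh3eIiIiJm92TE1ZlVWZ4mZmaqZmZmZmYh4iZmZmYmspiJGVCEXeImZq7u7zLqqqZmqqqu6qZmrlkRmUgAHiImZrMzM3bqqqqu6mrzLqqqqhlVmUgEoiImau7uru6maqrqGaL3KmZmYh1VmUzRYiImZqpd3iYiImYUySM24d3d3dlVmVWeIiJmZmHZWeId3dkIBWu63VWZ3h2Z3eImZmZmZmYd4mYdmVDIkjP+2VWeImYiImrzKqpmqqpmaqYZVRERGrf6mZ4mru6mZrN3Zqpq7uqmaqYdlVVVWrMuXeJvMy6mJvdy5mZq6qYiJmYh2Z3dmmqh4iavMyph5vLmZiJqpmIiJmaqXeJhmeId3iJqqmHZoqpd5iImZiImaq7uGeZhUZ4d2ZmeHdmVXmHeJh4mYiJqrzMp1aZdDR4h2Q0V3ZVRGh4mYiImJmZq8zchEeZYyR4mHVFaIZUNGeJq4iIiJmZq8zKYzeYUyR4mYZWiZZDNGiauw=="/>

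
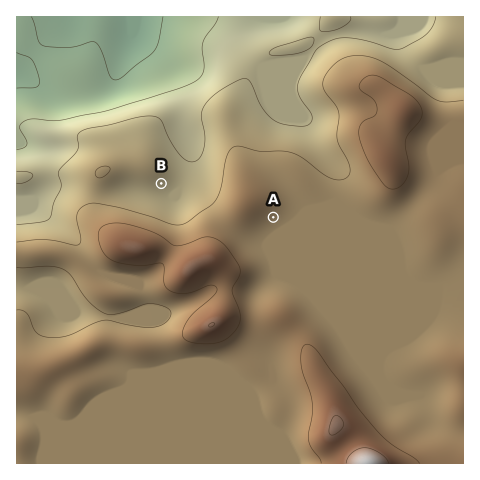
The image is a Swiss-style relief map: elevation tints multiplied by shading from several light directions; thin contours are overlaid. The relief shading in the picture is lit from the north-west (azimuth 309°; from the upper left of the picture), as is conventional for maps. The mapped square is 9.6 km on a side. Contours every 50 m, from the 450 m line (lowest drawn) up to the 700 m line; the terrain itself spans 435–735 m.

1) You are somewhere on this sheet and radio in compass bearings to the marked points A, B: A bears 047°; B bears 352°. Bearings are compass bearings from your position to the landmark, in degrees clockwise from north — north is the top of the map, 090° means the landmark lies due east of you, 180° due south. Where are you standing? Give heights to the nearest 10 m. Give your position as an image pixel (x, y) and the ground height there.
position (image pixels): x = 178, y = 306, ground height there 620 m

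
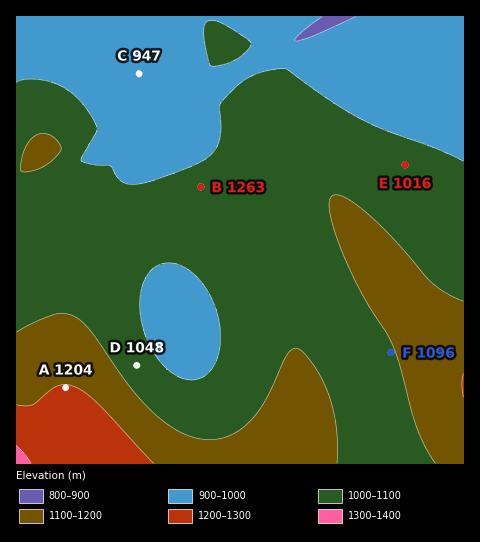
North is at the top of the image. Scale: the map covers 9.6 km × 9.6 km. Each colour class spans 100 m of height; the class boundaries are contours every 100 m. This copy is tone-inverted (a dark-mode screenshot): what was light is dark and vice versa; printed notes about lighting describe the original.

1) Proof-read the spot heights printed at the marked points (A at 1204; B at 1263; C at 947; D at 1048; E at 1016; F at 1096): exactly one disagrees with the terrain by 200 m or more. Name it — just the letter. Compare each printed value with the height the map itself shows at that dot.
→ B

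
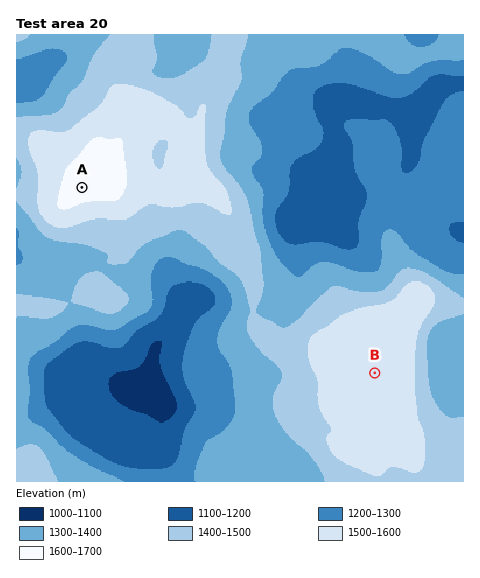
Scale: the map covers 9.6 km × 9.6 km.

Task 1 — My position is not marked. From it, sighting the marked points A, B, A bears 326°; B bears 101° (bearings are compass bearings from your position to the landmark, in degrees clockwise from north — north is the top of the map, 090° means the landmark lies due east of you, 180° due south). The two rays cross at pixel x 182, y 335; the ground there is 1160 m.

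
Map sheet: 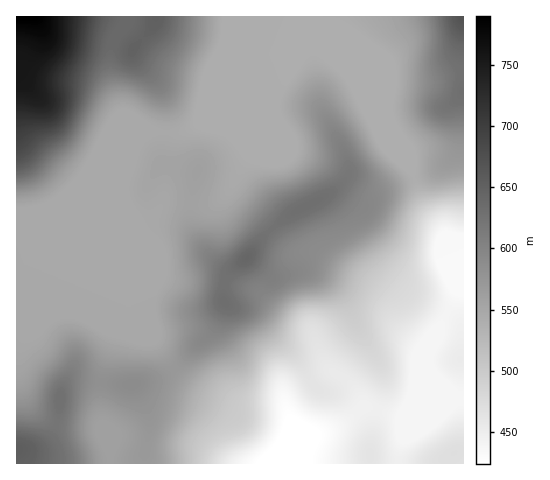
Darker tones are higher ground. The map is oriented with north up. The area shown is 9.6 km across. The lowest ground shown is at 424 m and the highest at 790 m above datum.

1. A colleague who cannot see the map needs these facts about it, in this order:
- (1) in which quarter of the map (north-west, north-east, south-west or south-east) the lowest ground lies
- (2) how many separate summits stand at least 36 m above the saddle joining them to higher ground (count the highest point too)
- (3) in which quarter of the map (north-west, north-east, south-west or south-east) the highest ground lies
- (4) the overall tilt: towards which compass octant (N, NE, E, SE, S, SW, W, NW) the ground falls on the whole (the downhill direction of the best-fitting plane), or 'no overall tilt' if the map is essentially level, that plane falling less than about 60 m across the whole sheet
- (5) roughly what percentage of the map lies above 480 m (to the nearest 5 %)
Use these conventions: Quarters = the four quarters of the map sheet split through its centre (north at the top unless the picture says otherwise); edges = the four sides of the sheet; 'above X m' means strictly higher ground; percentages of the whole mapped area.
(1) The lowest point lies in the south-east quarter of the map.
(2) Counting only tops that stand 36 m proud, the map has 4 summits.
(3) The highest ground is in the north-west quarter.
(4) Overall the map slopes down towards the south-east.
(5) Roughly 85 % of the ground is higher than 480 m.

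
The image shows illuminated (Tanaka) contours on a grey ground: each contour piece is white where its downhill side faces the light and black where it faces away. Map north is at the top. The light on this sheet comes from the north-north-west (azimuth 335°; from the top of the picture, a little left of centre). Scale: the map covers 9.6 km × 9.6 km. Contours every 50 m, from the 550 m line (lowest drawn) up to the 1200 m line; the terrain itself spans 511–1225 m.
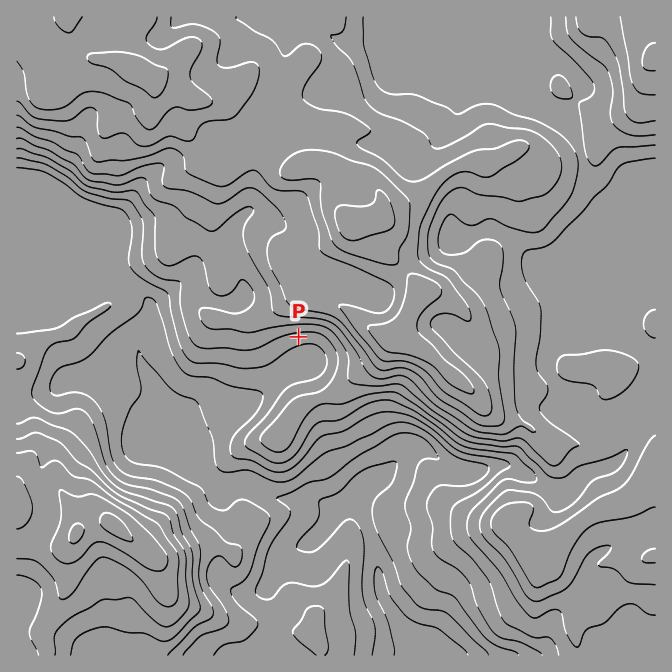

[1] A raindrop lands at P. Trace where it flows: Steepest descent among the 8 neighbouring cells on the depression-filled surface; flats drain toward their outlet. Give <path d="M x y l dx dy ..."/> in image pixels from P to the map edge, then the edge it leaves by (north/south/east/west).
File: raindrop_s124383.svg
<path d="M298 337l0 15 2 1 0 4 2 3-12 12-3 0-3 1-24 24-2 0-4 5-2 0-3 3-7 3-3 0-5 4-5 0-2 1-3 0-4 2-25 25-1 0 0 3 6 7 0 3 4 4 0 3 1 2 0 6 2 2 0 5 12 12 6 0 2-2 10 0 2-2 8 0 2 2 3 0 3 3 5 2 7 5 3 2 5 0 2 1 37 0 10 5 3 4 23 0 14 13 0 2 4 6 0 4 4 6 0 6 2 1 0 7 1 2 0 6 2 2 0 6 1 2 0 10 2 2 0 6 2 2 0 5 5 7 1 5 4 3 2 5 6 9 0 1 12 12 0 3 3 4 0 11"/>
exit: south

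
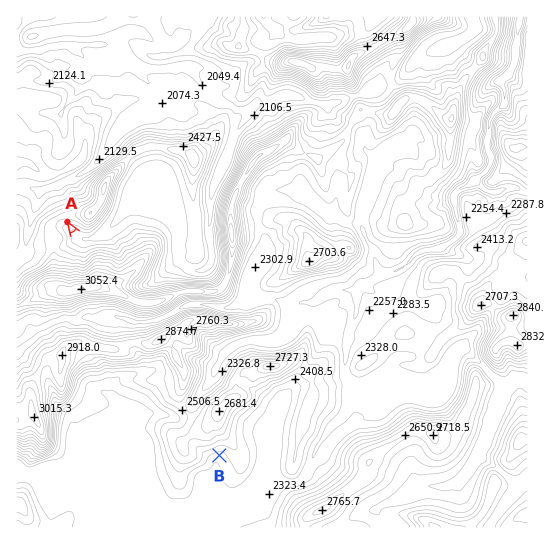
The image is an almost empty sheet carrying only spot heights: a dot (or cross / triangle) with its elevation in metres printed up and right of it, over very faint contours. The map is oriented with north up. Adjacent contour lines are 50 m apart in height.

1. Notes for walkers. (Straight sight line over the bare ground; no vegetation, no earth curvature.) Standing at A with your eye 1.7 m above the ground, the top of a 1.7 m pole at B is hidden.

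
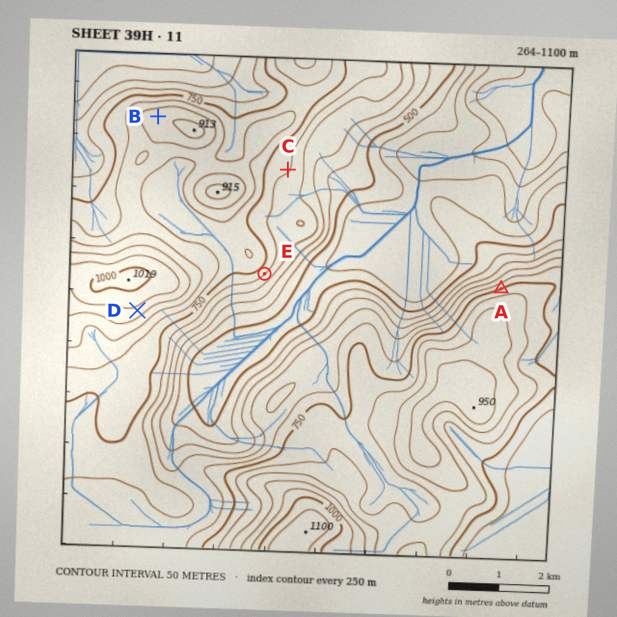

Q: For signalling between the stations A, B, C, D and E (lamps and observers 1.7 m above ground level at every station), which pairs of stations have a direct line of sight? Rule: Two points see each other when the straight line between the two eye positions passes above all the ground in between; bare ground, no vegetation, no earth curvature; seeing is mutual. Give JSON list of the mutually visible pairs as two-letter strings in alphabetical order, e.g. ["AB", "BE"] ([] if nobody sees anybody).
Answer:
["AC", "AD", "AE"]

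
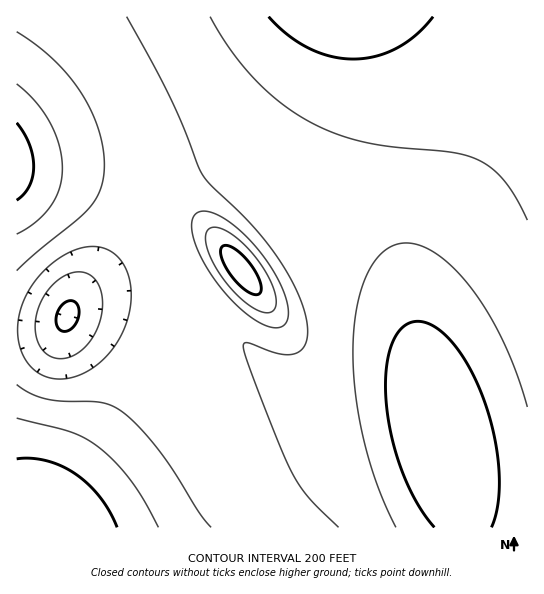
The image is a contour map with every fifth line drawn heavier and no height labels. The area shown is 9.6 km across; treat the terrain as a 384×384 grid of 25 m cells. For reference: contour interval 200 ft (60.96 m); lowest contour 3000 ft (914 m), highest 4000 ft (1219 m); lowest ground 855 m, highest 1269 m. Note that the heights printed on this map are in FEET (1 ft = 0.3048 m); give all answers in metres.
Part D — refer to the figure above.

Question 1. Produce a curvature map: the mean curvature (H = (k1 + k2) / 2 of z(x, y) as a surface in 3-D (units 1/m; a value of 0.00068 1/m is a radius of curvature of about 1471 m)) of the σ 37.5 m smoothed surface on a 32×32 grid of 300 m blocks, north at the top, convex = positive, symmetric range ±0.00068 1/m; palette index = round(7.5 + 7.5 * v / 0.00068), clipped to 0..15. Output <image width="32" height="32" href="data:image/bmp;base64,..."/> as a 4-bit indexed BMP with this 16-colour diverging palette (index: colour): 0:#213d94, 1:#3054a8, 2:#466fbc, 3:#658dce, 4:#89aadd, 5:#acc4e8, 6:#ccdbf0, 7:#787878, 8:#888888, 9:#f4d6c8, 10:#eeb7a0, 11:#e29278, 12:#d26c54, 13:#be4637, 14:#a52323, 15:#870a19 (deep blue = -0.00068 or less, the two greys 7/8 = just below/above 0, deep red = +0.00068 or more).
<image width="32" height="32" href="data:image/bmp;base64,Qk12AgAAAAAAAHYAAAAoAAAAIAAAACAAAAABAAQAAAAAAAACAAATCwAAEwsAABAAAAAAAAAAlD0hAKhUMAC8b0YAzo1lAN2qiQDoxKwA8NvMAHh4eACIiIgAyNb0AKC37gB4kuIAVGzSADdGvgAjI6UAGQqHAIiIiIh3d3d3d3eIiHd3d3iIiIiId3d3d3d3iIh3d3d4iIiIiHd3d3d3eIiHd3d3eIiIiId3d3d3d3iIh3d3d3iIiIh3d3d3d3d4iId3Z3d4iIiId3d3d3d3iIh3d2d3iIiIiHd3d3d3d4iId3dnd4iIiIiHd3d3d3eIiHd3d3eId3iIh3d3d3d3iIh3d3d3iHdniIh3d3d3d4iId3d3eIh2VniIh3d3d3eIh3d3d3iIdUV4iIh3d2V4iId3d3d4iHVEaIiId3Y3qHiHd3d3iIiGRFeIiIdifddoh3d3d4iIh1RXiIh2Jv+keId3d3iIiIdlZ4iIc07+VHiHd3d4iIiIdmeIh1O/+CaIh3d3iIiIiId3iIdH/6JXiId3eIiIiIiId4iGW/o0eIiId4iIiIiIiIiIdnuUR4iIiIiIiIiIiIiIiHeIVXeIiIiIiIiIiJiIh3d3d3eIiIiIiIiIiIiYiHd3d3d4iIiIiIiIiIiIiId3d3d3iIiIiIiIiIiIiIh3d3d3iIiIiIiIiIiIiIiHd3d3eIiIiIiIiIiIiIiId3d3d3iIiIiIiHeIiIiIiHd3d3eIiIiIiHd3eIiIiIh3d3d3iIiIiHd3d3eIiIiId3d3eIiIiIh3d3d3eIiIiHd3d3iIiIiHd3d3d3iIiIh3d3eIiIiId3d3d3d3iIiI"/>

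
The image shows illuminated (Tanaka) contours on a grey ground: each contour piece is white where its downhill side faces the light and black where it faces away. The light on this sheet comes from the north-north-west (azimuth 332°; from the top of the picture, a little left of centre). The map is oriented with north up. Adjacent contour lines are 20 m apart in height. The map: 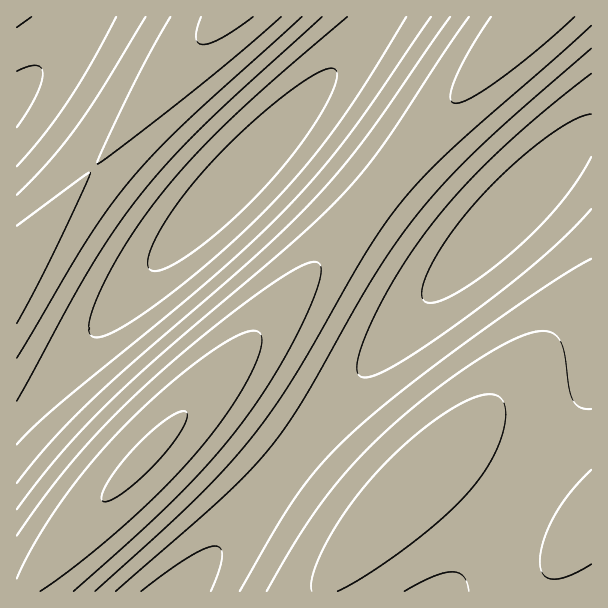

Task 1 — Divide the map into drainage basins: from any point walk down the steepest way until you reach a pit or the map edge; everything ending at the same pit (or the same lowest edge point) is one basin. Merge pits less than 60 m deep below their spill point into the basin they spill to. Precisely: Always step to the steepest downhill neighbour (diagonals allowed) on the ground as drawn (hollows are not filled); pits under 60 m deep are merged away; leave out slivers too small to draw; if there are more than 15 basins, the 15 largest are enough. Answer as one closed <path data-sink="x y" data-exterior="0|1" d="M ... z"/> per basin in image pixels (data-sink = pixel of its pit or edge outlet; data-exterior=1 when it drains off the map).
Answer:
<path data-sink="510 210" data-exterior="0" d="M591 16l-61 0-18 17-76 87-153 186-65 72-150 159-32 38-8 10-1 7 517-1 3-13 5-8 40-45z"/><path data-sink="239 174" data-exterior="0" d="M528 16l-306 0-30 34-176 213 1 329 9-1 2-6 8-10 32-38 194-207 84-99 90-111z"/><path data-sink="17 99" data-exterior="1" d="M221 16l-205 1 1 245 116-143 84-96z"/>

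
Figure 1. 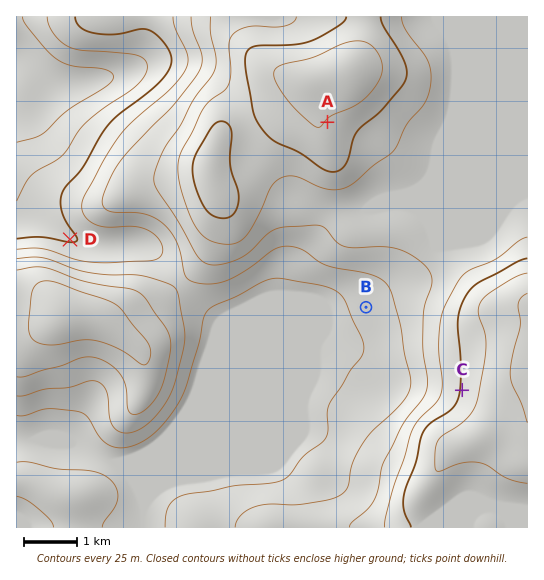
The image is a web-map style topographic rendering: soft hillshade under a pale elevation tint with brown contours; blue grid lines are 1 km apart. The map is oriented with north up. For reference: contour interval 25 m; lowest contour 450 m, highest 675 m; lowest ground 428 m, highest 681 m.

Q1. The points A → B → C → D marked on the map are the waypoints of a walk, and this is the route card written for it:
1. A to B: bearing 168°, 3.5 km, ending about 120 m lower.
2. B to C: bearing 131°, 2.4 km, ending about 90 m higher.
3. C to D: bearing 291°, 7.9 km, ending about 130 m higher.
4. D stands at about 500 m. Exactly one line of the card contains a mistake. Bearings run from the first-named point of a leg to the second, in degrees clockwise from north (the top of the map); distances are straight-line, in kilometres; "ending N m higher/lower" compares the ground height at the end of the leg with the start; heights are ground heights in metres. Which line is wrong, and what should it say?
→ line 3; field sense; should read lower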